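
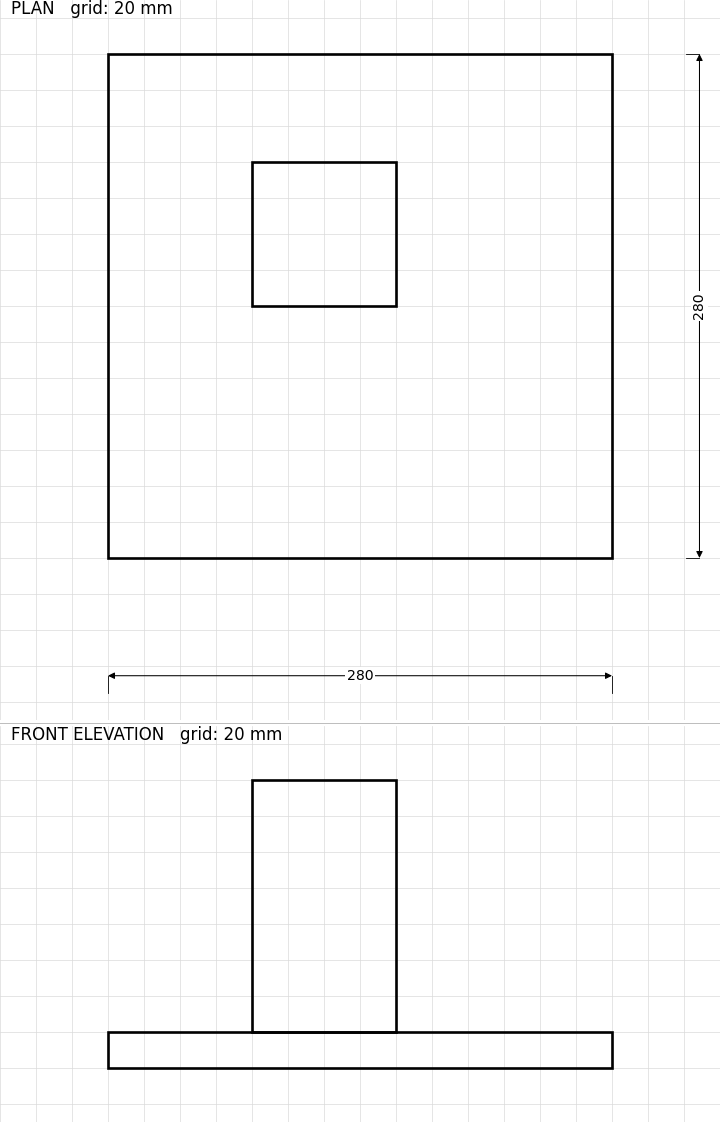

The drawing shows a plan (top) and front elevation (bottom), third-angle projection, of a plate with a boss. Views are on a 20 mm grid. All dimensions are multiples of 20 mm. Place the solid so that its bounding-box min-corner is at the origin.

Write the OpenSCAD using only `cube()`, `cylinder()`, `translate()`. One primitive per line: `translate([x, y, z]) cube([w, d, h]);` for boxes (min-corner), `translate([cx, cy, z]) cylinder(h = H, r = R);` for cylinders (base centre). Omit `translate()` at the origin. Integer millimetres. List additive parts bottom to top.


cube([280, 280, 20]);
translate([80, 140, 20]) cube([80, 80, 140]);


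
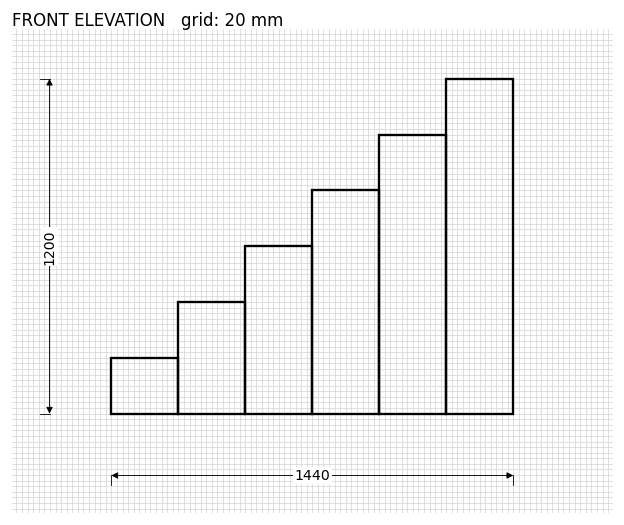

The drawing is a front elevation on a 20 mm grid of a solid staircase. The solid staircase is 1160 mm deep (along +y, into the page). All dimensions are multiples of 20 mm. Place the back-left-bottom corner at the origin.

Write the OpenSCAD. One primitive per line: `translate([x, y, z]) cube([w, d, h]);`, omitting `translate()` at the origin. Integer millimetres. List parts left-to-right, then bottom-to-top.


cube([240, 1160, 200]);
translate([240, 0, 0]) cube([240, 1160, 400]);
translate([480, 0, 0]) cube([240, 1160, 600]);
translate([720, 0, 0]) cube([240, 1160, 800]);
translate([960, 0, 0]) cube([240, 1160, 1000]);
translate([1200, 0, 0]) cube([240, 1160, 1200]);


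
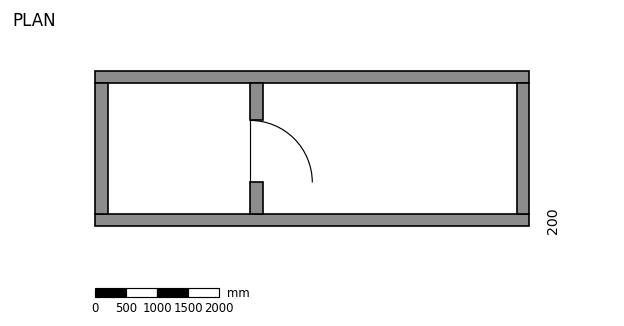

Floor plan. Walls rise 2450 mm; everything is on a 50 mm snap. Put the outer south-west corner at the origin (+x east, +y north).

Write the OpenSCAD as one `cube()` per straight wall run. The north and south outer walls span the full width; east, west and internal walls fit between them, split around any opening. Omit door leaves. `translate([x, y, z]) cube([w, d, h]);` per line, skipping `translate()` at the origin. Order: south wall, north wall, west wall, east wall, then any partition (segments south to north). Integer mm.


cube([7000, 200, 2450]);
translate([0, 2300, 0]) cube([7000, 200, 2450]);
translate([0, 200, 0]) cube([200, 2100, 2450]);
translate([6800, 200, 0]) cube([200, 2100, 2450]);
translate([2500, 200, 0]) cube([200, 500, 2450]);
translate([2500, 1700, 0]) cube([200, 600, 2450]);


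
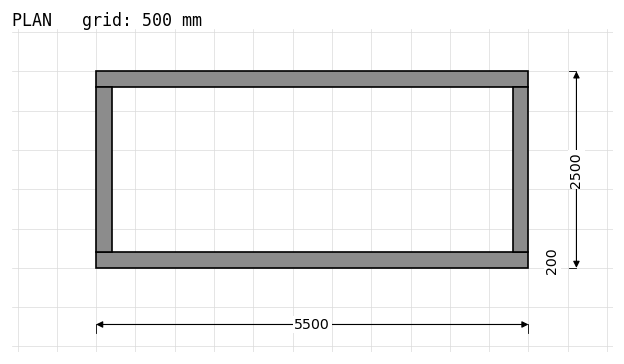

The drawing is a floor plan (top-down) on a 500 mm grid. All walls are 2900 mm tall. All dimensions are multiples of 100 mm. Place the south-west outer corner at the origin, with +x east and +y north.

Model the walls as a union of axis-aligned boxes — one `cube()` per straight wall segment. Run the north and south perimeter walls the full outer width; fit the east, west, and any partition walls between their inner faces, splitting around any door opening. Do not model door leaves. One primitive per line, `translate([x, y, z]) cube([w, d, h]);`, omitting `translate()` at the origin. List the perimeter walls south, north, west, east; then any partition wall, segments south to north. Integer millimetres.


cube([5500, 200, 2900]);
translate([0, 2300, 0]) cube([5500, 200, 2900]);
translate([0, 200, 0]) cube([200, 2100, 2900]);
translate([5300, 200, 0]) cube([200, 2100, 2900]);


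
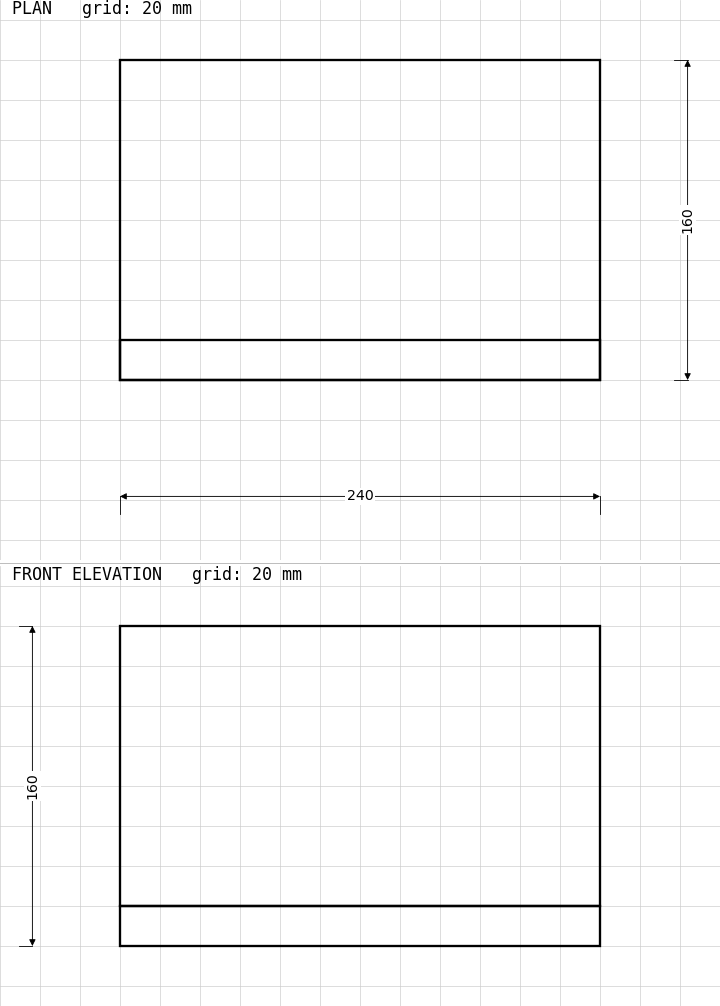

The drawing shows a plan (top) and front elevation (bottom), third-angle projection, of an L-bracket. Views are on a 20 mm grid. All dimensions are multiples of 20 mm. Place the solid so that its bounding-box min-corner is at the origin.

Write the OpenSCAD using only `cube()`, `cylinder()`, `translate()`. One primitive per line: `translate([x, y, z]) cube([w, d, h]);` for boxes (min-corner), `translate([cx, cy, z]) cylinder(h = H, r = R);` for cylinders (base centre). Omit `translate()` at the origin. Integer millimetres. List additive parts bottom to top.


cube([240, 160, 20]);
translate([0, 0, 20]) cube([240, 20, 140]);


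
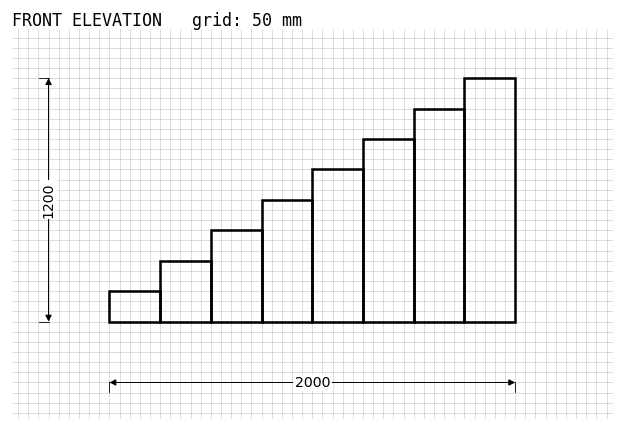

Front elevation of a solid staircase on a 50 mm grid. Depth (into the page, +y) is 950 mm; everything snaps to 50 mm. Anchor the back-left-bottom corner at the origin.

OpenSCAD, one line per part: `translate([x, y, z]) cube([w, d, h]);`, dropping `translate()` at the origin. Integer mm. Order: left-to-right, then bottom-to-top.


cube([250, 950, 150]);
translate([250, 0, 0]) cube([250, 950, 300]);
translate([500, 0, 0]) cube([250, 950, 450]);
translate([750, 0, 0]) cube([250, 950, 600]);
translate([1000, 0, 0]) cube([250, 950, 750]);
translate([1250, 0, 0]) cube([250, 950, 900]);
translate([1500, 0, 0]) cube([250, 950, 1050]);
translate([1750, 0, 0]) cube([250, 950, 1200]);


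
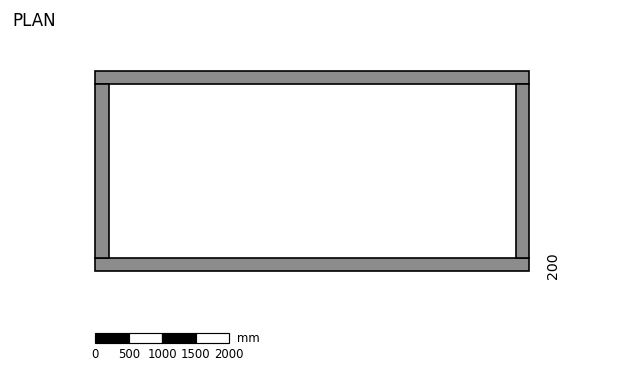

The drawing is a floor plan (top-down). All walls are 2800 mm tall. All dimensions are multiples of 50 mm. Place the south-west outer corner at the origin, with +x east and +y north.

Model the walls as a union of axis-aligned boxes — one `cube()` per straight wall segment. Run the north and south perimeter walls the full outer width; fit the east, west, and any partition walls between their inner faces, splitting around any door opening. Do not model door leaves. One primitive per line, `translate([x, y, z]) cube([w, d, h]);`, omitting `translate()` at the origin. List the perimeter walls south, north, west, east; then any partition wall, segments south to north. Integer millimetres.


cube([6500, 200, 2800]);
translate([0, 2800, 0]) cube([6500, 200, 2800]);
translate([0, 200, 0]) cube([200, 2600, 2800]);
translate([6300, 200, 0]) cube([200, 2600, 2800]);


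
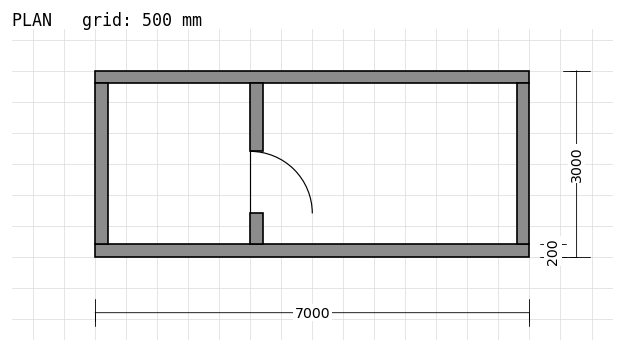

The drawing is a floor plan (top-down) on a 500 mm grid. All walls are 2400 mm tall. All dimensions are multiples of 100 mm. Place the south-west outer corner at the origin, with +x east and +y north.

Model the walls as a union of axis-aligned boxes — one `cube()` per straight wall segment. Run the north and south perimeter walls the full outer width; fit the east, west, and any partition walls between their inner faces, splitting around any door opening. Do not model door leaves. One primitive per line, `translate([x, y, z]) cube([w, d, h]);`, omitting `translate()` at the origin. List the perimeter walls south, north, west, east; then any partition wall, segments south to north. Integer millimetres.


cube([7000, 200, 2400]);
translate([0, 2800, 0]) cube([7000, 200, 2400]);
translate([0, 200, 0]) cube([200, 2600, 2400]);
translate([6800, 200, 0]) cube([200, 2600, 2400]);
translate([2500, 200, 0]) cube([200, 500, 2400]);
translate([2500, 1700, 0]) cube([200, 1100, 2400]);


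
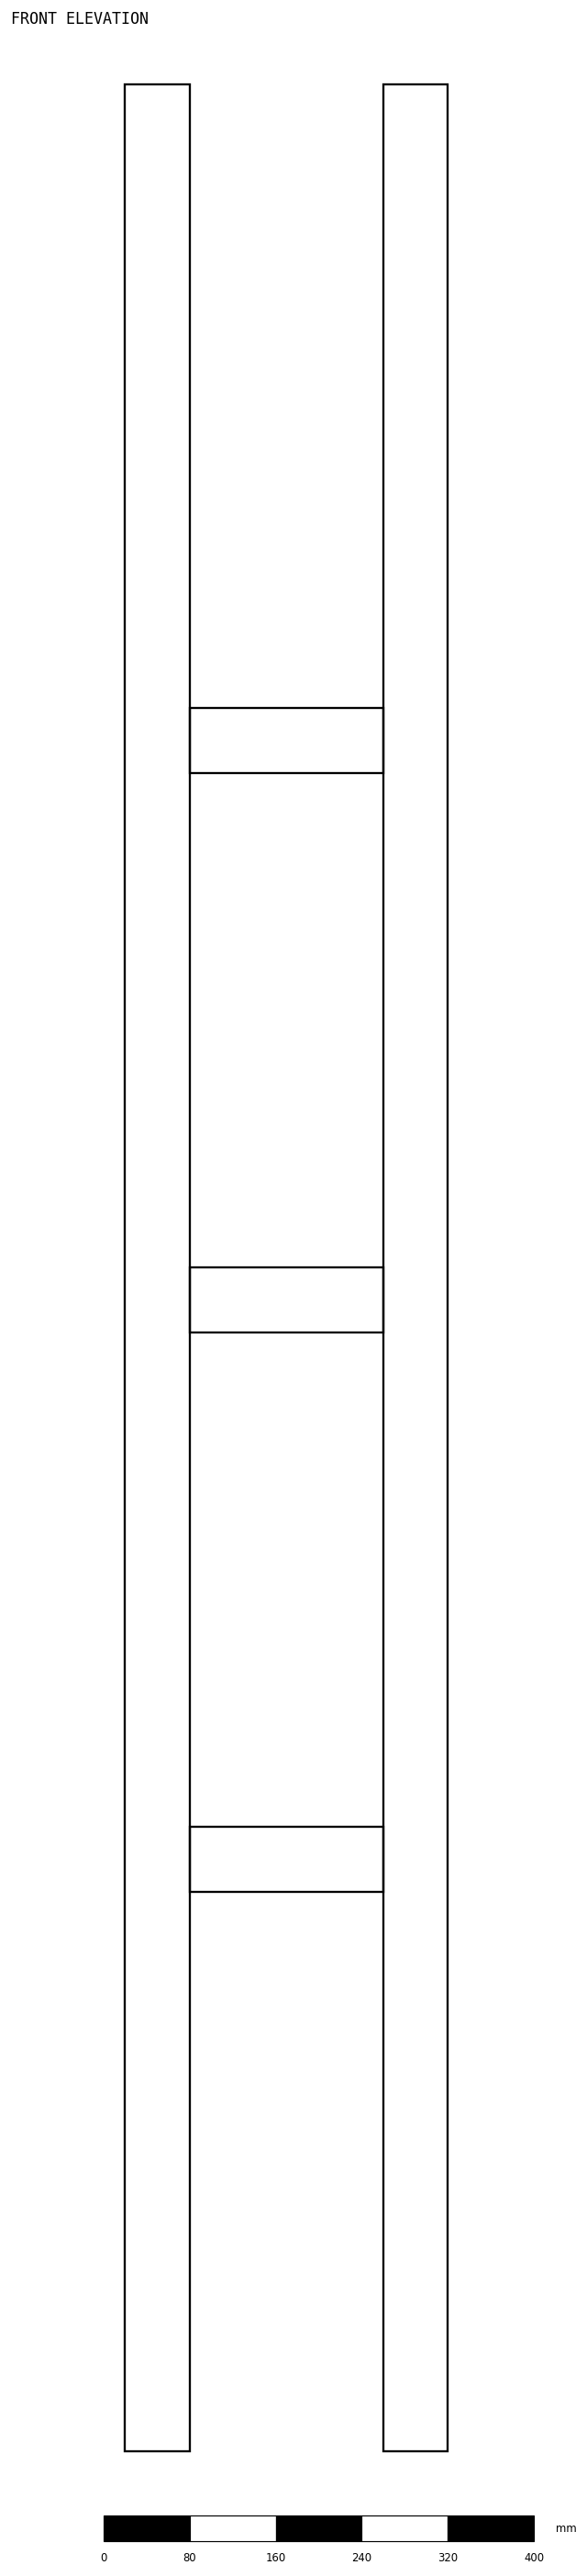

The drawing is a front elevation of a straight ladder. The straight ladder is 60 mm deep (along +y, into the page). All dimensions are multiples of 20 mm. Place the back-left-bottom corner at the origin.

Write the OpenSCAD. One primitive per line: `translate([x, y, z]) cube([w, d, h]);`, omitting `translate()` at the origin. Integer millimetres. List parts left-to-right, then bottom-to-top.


cube([60, 60, 2200]);
translate([60, 0, 520]) cube([180, 60, 60]);
translate([60, 0, 1040]) cube([180, 60, 60]);
translate([60, 0, 1560]) cube([180, 60, 60]);
translate([240, 0, 0]) cube([60, 60, 2200]);


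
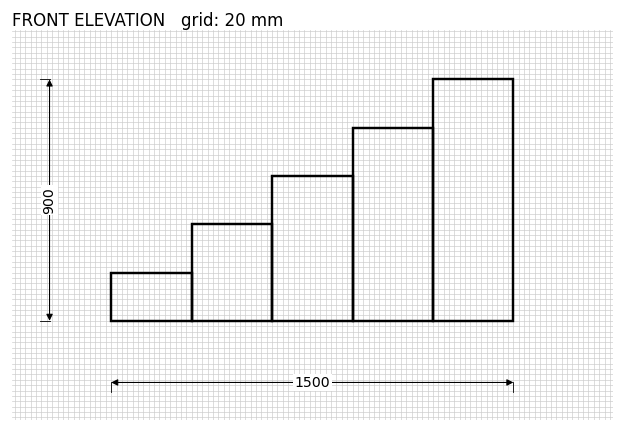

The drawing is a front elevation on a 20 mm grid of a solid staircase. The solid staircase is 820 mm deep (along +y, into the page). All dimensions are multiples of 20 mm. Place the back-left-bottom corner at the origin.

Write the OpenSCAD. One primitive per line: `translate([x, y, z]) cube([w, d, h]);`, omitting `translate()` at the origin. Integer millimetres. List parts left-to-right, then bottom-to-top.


cube([300, 820, 180]);
translate([300, 0, 0]) cube([300, 820, 360]);
translate([600, 0, 0]) cube([300, 820, 540]);
translate([900, 0, 0]) cube([300, 820, 720]);
translate([1200, 0, 0]) cube([300, 820, 900]);


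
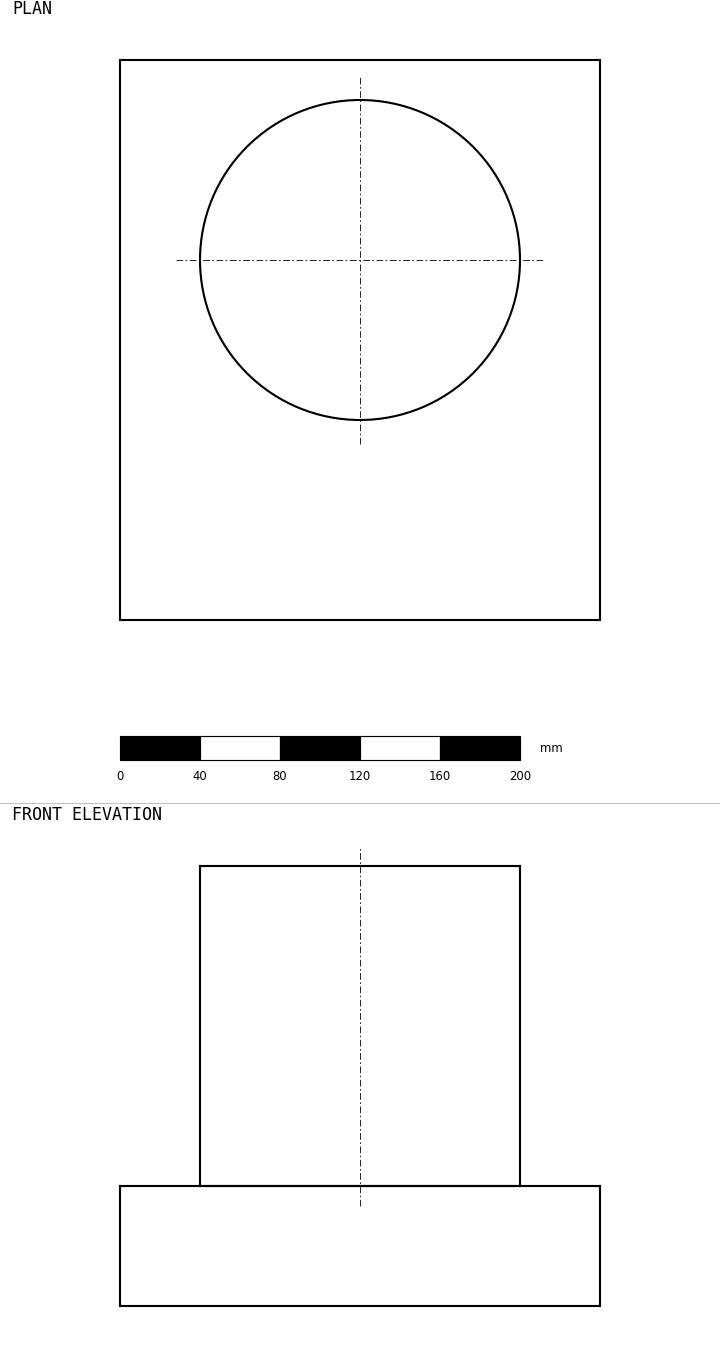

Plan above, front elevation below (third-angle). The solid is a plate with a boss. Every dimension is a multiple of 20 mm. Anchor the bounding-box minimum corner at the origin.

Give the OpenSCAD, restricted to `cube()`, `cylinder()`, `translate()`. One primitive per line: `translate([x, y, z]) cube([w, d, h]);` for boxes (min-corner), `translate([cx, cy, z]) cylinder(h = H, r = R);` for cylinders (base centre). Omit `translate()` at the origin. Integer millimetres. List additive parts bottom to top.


cube([240, 280, 60]);
translate([120, 180, 60]) cylinder(h = 160, r = 80);


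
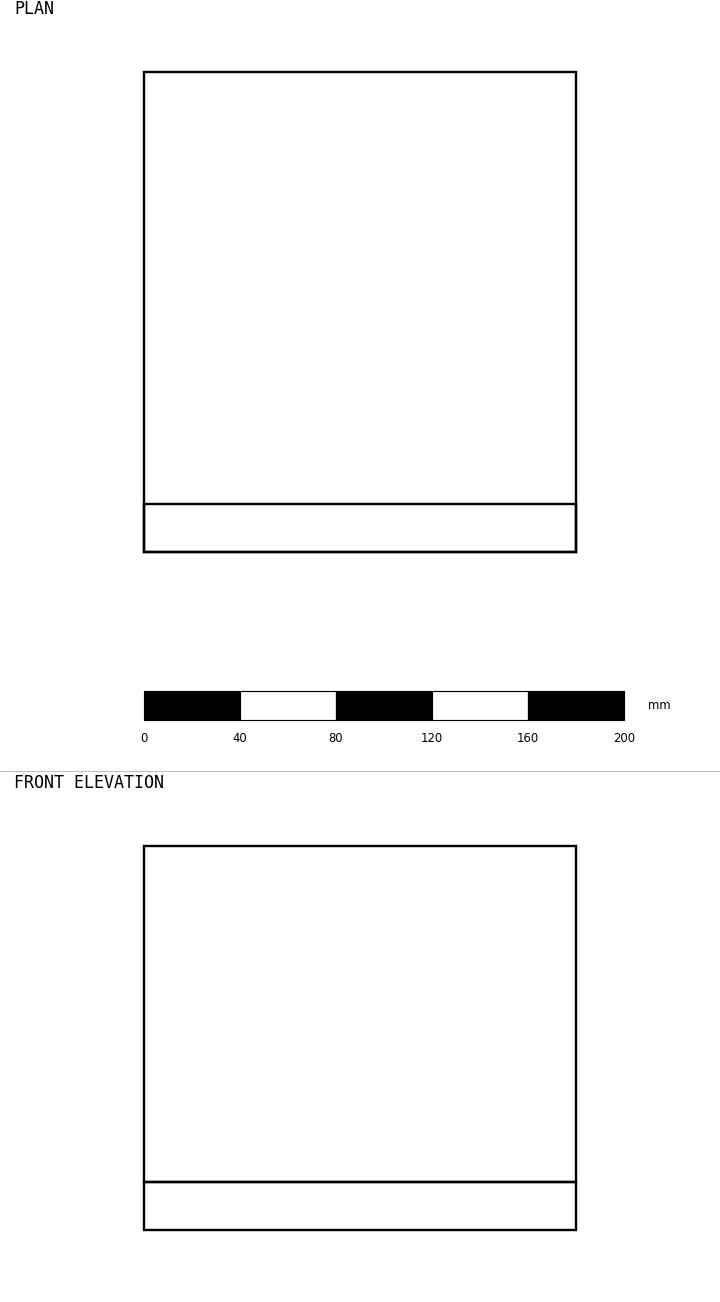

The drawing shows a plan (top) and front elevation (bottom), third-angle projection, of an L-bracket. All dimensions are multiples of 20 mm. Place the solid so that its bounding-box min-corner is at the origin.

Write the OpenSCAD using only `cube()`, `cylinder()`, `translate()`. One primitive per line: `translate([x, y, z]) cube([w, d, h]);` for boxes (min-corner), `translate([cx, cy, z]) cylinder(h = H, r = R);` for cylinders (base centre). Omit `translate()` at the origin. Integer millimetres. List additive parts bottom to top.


cube([180, 200, 20]);
translate([0, 0, 20]) cube([180, 20, 140]);


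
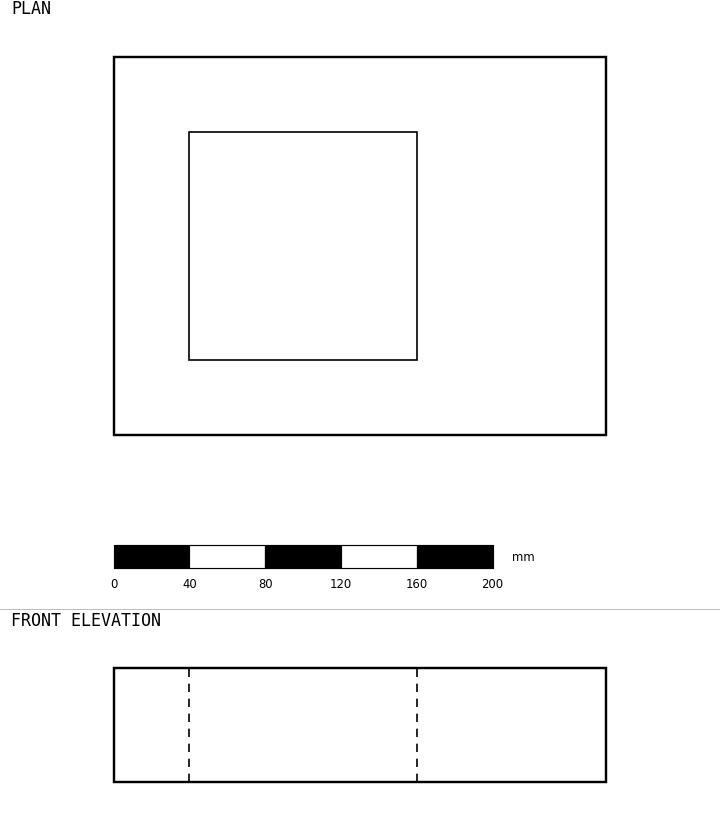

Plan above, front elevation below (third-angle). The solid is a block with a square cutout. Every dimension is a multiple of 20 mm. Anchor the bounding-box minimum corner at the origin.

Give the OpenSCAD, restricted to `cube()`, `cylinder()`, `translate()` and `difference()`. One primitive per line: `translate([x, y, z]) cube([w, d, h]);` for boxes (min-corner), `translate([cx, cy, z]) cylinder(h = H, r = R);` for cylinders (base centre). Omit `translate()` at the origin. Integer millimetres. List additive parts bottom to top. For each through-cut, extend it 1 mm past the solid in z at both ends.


difference() {
  cube([260, 200, 60]);
  translate([40, 40, -1]) cube([120, 120, 62]);
}


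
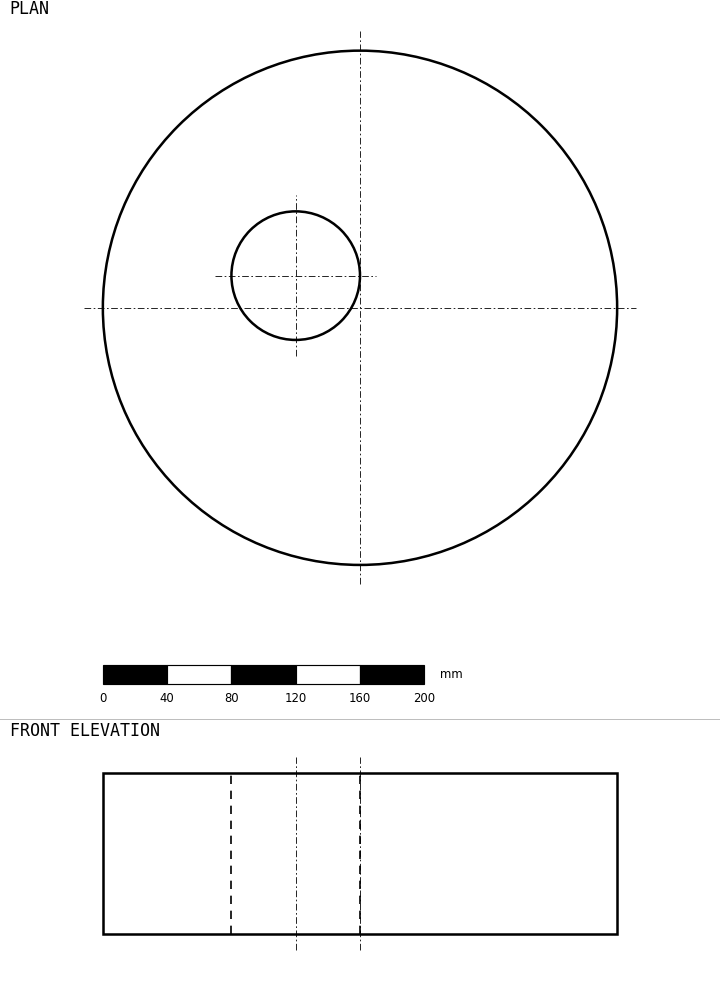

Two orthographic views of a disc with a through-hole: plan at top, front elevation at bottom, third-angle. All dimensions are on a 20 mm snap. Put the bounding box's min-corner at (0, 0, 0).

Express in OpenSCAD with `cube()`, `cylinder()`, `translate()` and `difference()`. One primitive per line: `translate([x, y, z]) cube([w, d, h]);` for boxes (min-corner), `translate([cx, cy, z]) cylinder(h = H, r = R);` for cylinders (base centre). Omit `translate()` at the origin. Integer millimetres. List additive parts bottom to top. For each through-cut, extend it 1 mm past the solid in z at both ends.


difference() {
  translate([160, 160, 0]) cylinder(h = 100, r = 160);
  translate([120, 180, -1]) cylinder(h = 102, r = 40);
}


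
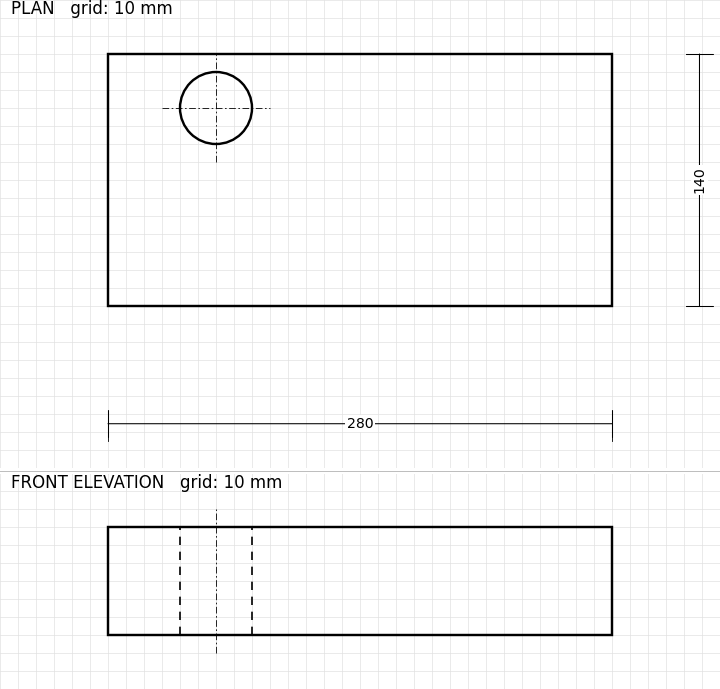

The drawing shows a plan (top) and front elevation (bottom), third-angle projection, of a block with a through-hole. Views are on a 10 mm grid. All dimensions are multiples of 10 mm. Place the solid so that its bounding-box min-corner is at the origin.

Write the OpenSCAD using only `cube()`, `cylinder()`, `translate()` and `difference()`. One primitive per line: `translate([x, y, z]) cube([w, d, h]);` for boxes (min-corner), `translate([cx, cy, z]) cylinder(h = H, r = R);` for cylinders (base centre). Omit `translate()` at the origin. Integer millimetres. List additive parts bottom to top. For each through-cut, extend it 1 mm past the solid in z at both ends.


difference() {
  cube([280, 140, 60]);
  translate([60, 110, -1]) cylinder(h = 62, r = 20);
}


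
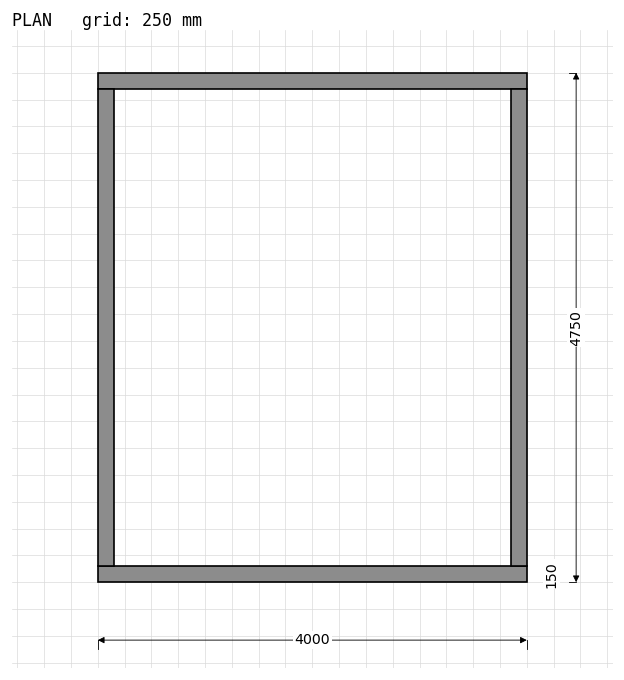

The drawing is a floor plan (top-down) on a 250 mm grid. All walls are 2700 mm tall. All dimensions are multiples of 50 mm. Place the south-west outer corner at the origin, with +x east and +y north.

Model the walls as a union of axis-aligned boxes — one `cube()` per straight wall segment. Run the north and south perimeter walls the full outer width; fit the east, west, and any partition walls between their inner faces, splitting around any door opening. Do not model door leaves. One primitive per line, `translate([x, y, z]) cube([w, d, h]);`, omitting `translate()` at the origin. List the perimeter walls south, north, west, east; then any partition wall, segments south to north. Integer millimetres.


cube([4000, 150, 2700]);
translate([0, 4600, 0]) cube([4000, 150, 2700]);
translate([0, 150, 0]) cube([150, 4450, 2700]);
translate([3850, 150, 0]) cube([150, 4450, 2700]);


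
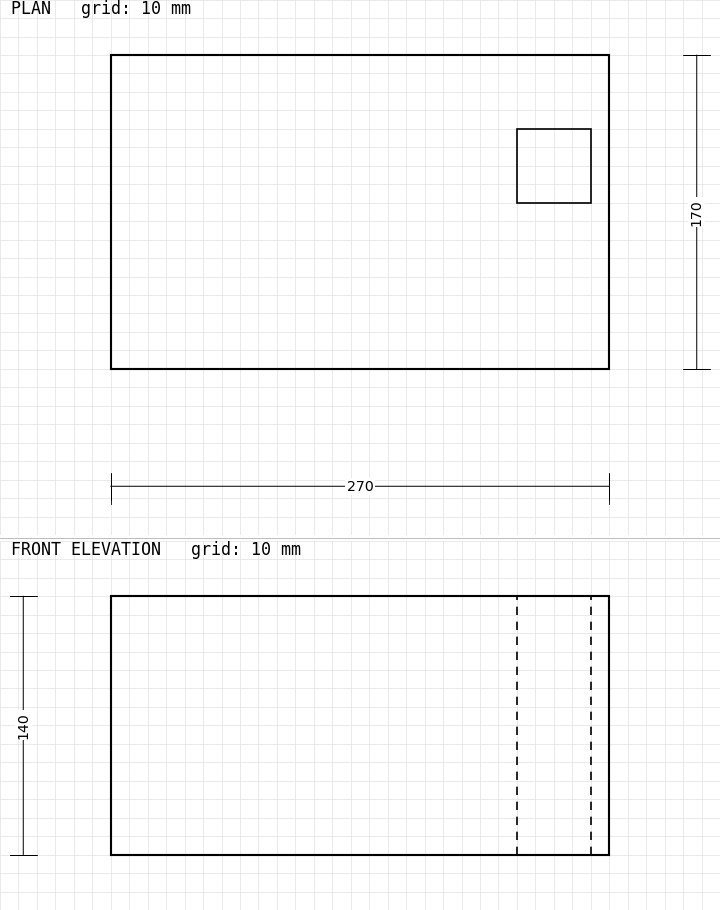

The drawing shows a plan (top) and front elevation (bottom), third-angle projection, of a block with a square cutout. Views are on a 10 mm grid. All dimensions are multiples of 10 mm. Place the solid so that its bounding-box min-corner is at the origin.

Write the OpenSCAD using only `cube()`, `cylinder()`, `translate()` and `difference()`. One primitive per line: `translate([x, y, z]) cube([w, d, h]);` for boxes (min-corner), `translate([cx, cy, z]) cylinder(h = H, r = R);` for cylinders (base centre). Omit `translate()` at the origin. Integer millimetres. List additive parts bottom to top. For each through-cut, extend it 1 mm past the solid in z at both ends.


difference() {
  cube([270, 170, 140]);
  translate([220, 90, -1]) cube([40, 40, 142]);
}


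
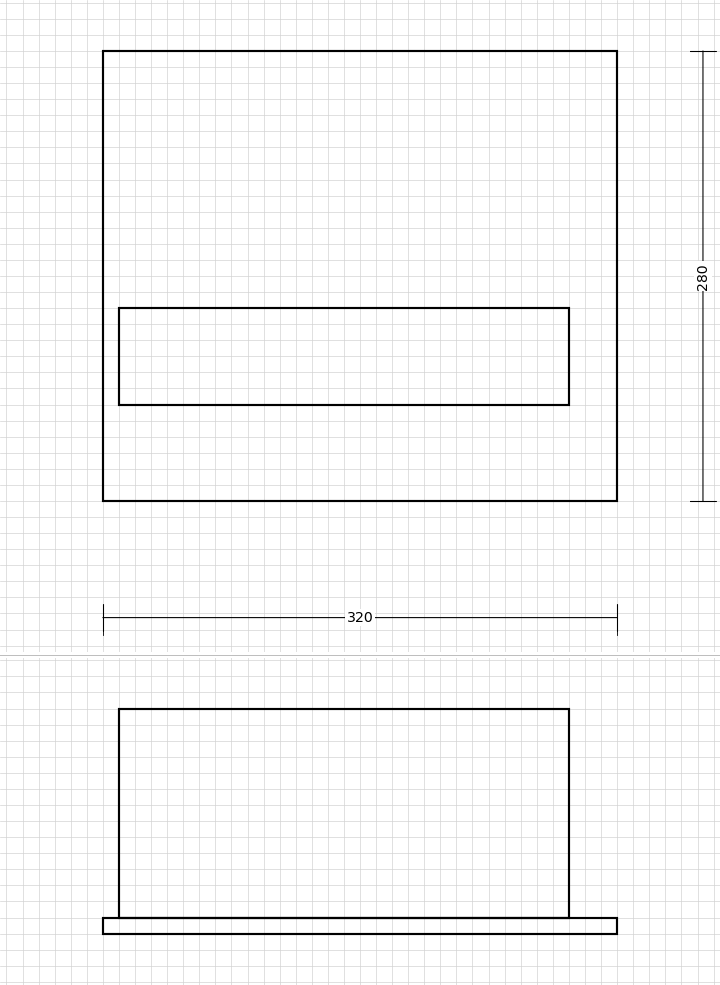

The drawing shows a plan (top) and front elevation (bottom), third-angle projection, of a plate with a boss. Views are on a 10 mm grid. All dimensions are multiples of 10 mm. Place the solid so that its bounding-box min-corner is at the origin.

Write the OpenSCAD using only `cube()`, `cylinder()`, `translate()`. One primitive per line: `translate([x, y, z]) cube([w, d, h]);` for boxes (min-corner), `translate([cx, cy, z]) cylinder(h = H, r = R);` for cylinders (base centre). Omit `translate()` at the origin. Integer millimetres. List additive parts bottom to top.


cube([320, 280, 10]);
translate([10, 60, 10]) cube([280, 60, 130]);


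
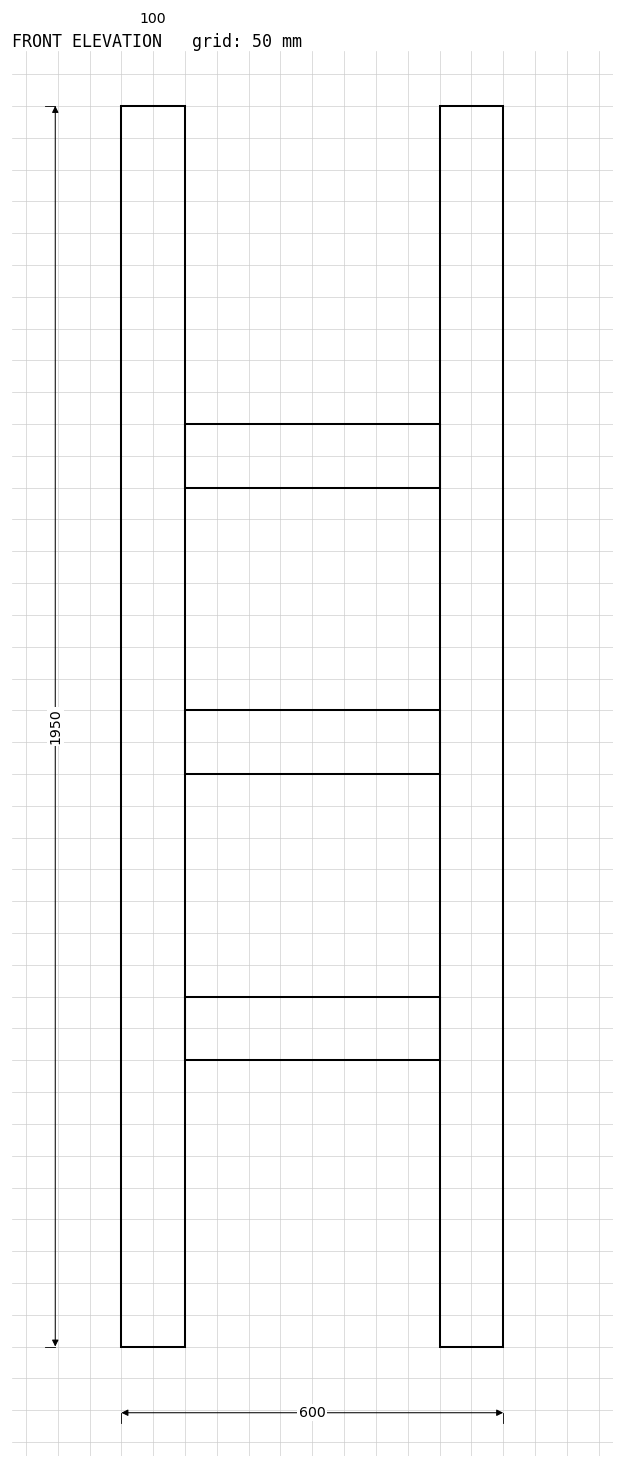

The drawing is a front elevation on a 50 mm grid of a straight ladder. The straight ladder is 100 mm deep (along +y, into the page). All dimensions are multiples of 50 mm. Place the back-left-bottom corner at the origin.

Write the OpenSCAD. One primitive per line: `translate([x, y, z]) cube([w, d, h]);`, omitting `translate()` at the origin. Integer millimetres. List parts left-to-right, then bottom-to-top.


cube([100, 100, 1950]);
translate([100, 0, 450]) cube([400, 100, 100]);
translate([100, 0, 900]) cube([400, 100, 100]);
translate([100, 0, 1350]) cube([400, 100, 100]);
translate([500, 0, 0]) cube([100, 100, 1950]);


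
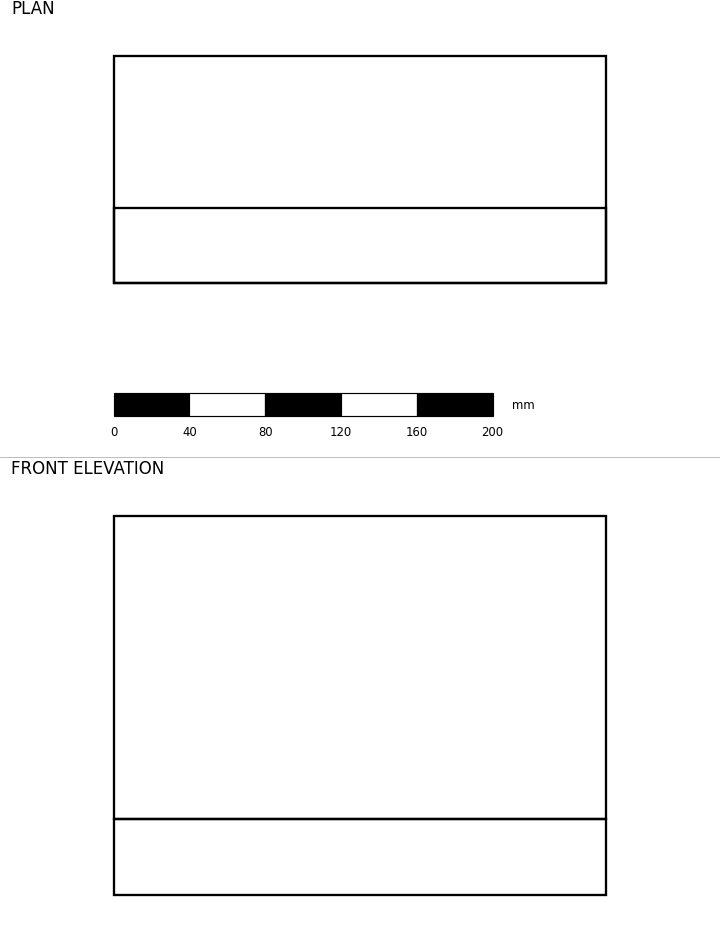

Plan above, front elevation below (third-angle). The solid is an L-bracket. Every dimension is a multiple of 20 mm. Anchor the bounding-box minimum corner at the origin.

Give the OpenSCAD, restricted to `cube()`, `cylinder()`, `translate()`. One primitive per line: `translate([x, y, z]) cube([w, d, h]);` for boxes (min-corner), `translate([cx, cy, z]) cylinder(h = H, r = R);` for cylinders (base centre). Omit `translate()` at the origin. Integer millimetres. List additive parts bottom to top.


cube([260, 120, 40]);
translate([0, 0, 40]) cube([260, 40, 160]);


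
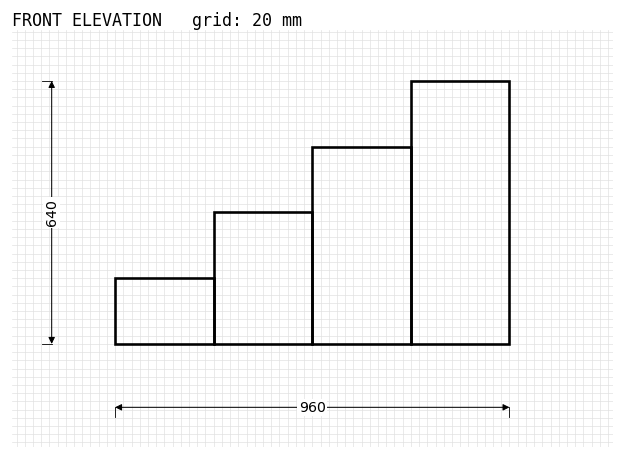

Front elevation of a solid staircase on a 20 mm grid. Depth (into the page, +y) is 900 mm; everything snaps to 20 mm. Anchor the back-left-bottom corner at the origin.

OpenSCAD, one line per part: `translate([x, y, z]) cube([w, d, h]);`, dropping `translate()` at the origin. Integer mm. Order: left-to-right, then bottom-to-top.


cube([240, 900, 160]);
translate([240, 0, 0]) cube([240, 900, 320]);
translate([480, 0, 0]) cube([240, 900, 480]);
translate([720, 0, 0]) cube([240, 900, 640]);


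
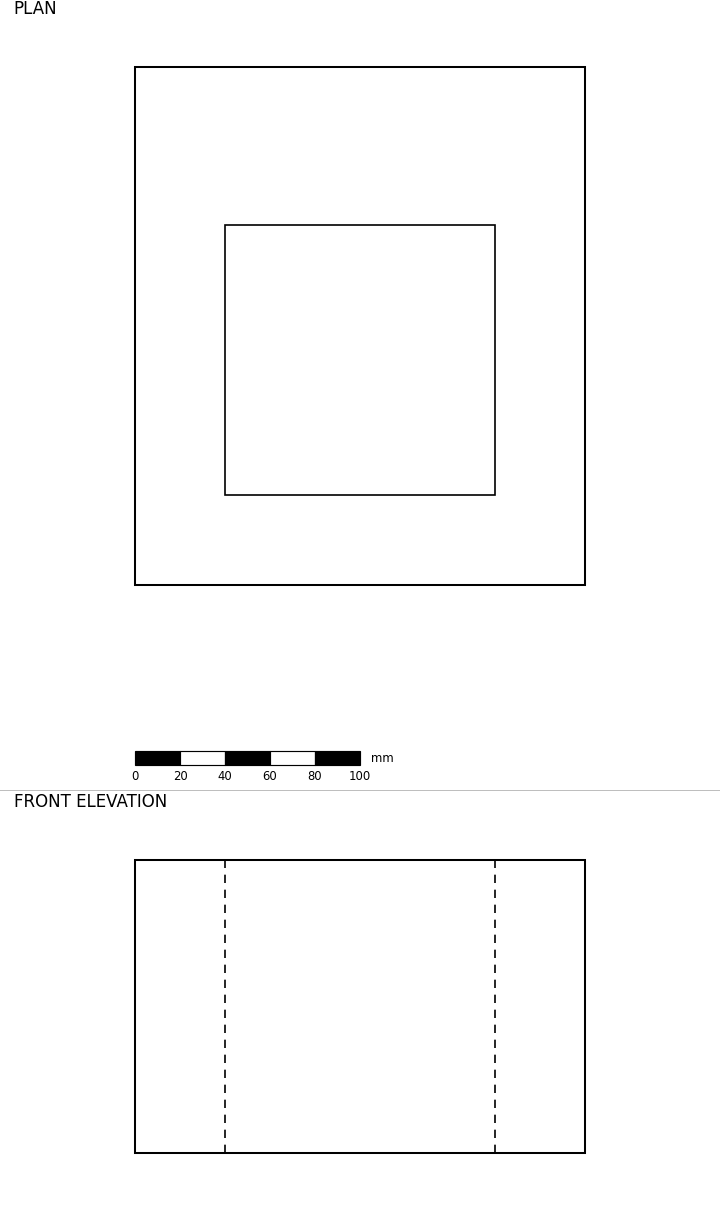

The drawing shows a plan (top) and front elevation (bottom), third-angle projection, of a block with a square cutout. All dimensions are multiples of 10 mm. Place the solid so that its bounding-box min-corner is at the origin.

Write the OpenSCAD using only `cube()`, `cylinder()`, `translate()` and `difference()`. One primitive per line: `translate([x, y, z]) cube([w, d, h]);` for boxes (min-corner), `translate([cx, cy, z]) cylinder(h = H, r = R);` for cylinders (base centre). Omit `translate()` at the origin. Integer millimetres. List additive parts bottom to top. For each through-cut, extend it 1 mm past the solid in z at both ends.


difference() {
  cube([200, 230, 130]);
  translate([40, 40, -1]) cube([120, 120, 132]);
}


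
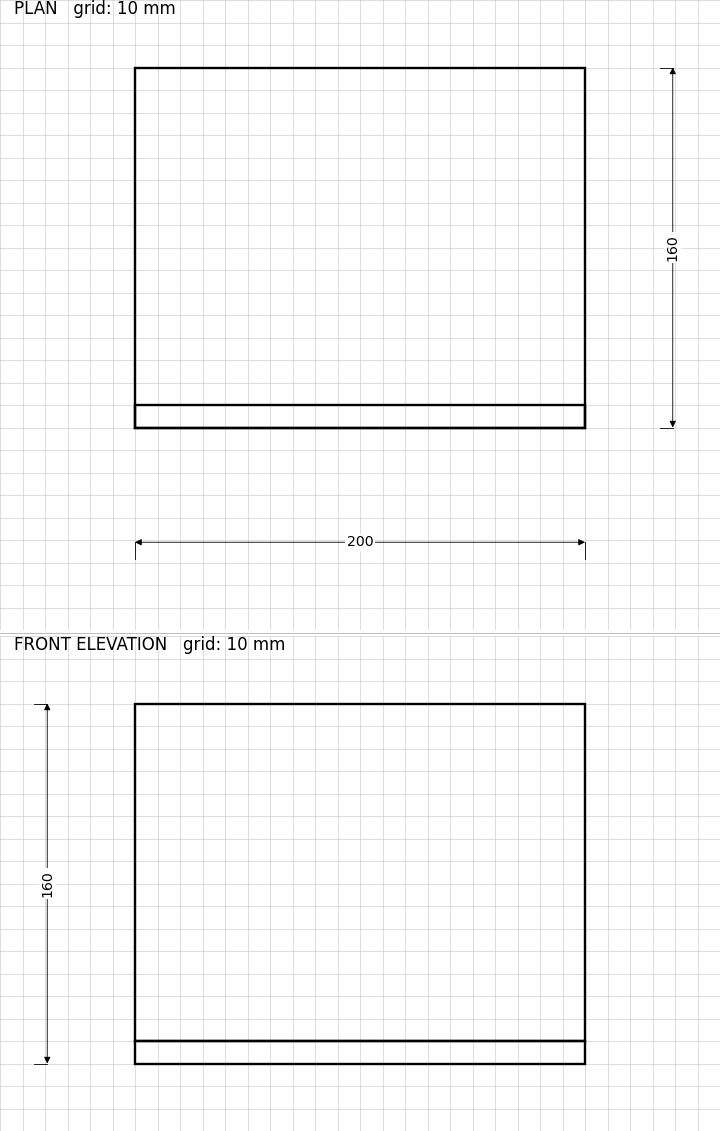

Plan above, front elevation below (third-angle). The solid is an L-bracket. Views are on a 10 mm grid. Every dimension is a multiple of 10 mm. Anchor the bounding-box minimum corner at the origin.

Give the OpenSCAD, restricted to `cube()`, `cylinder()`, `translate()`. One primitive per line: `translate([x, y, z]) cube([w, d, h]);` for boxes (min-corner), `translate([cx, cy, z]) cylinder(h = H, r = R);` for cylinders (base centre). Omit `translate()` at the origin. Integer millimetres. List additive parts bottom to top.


cube([200, 160, 10]);
translate([0, 0, 10]) cube([200, 10, 150]);


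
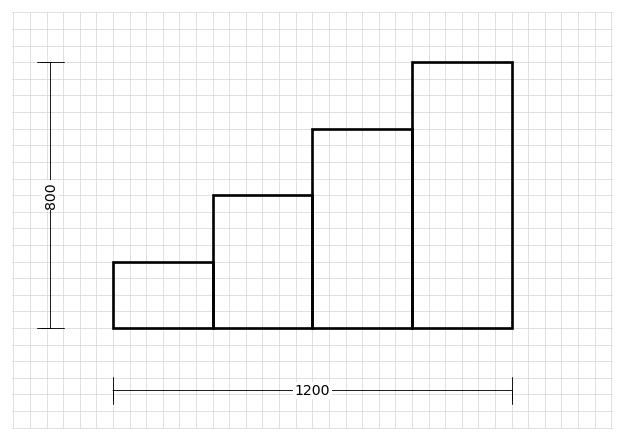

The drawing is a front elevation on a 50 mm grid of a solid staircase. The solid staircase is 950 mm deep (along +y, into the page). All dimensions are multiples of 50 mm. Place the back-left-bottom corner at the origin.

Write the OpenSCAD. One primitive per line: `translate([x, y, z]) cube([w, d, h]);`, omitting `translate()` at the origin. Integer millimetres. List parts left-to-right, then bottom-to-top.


cube([300, 950, 200]);
translate([300, 0, 0]) cube([300, 950, 400]);
translate([600, 0, 0]) cube([300, 950, 600]);
translate([900, 0, 0]) cube([300, 950, 800]);


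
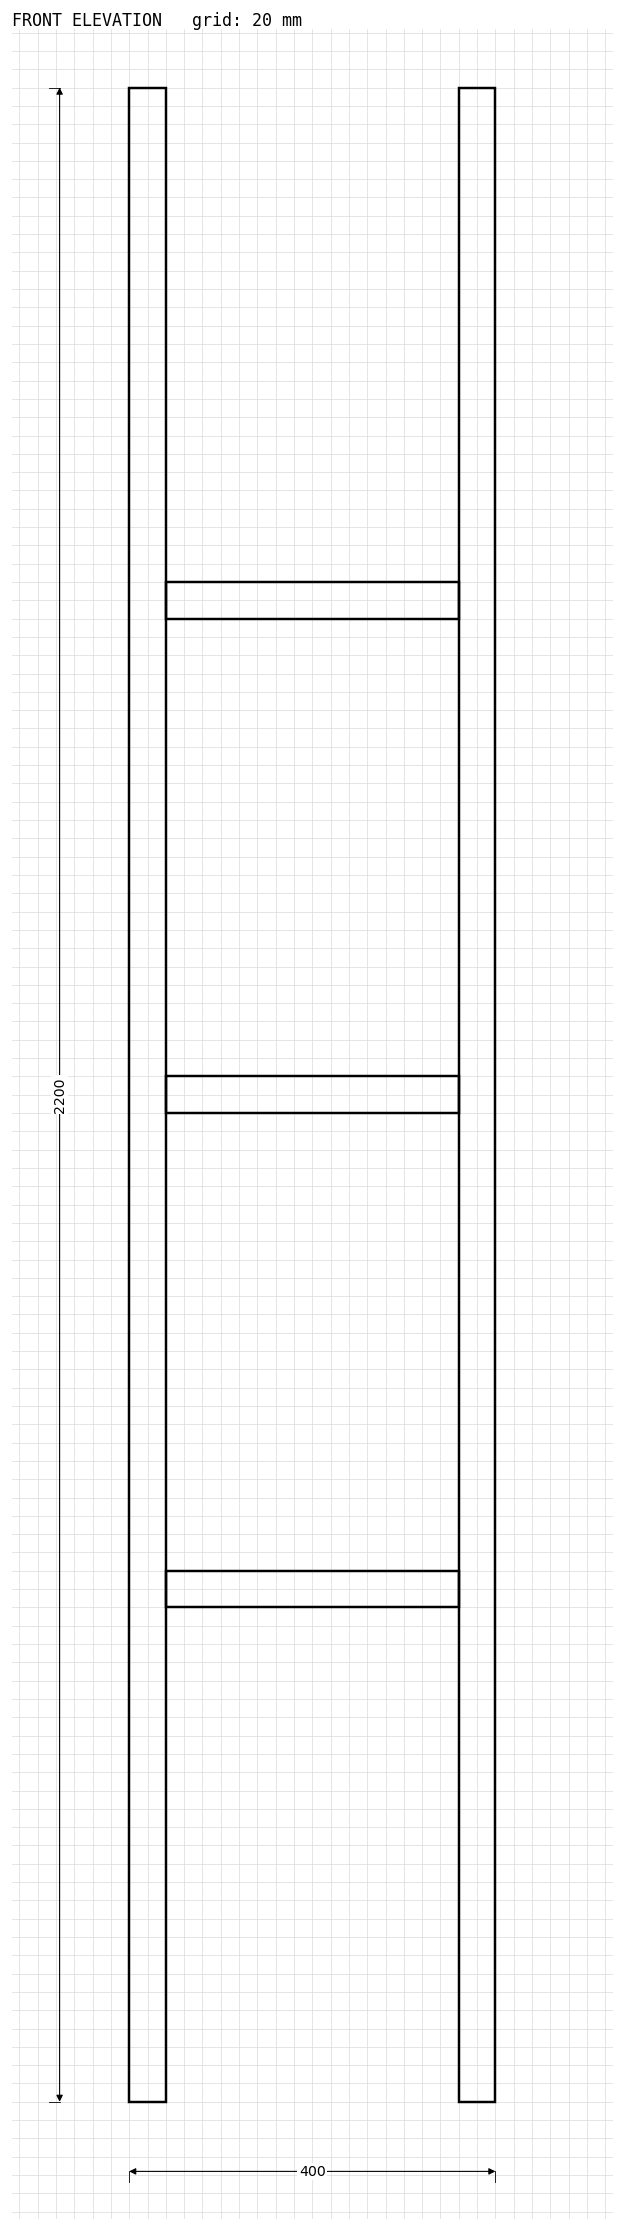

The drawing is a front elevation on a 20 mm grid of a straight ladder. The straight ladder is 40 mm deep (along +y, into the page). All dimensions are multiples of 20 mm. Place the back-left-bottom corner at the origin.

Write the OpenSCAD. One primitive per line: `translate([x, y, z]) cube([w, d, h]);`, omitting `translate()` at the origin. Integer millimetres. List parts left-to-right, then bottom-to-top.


cube([40, 40, 2200]);
translate([40, 0, 540]) cube([320, 40, 40]);
translate([40, 0, 1080]) cube([320, 40, 40]);
translate([40, 0, 1620]) cube([320, 40, 40]);
translate([360, 0, 0]) cube([40, 40, 2200]);


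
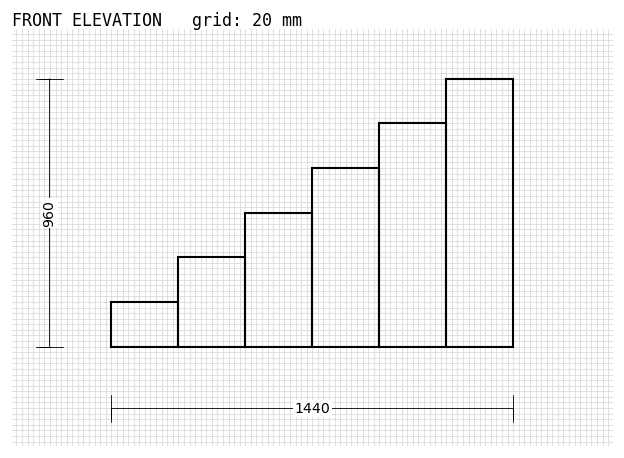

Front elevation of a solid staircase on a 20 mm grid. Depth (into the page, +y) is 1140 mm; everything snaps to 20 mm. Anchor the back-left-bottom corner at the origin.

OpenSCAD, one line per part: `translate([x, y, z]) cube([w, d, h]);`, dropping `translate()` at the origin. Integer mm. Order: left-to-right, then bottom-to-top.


cube([240, 1140, 160]);
translate([240, 0, 0]) cube([240, 1140, 320]);
translate([480, 0, 0]) cube([240, 1140, 480]);
translate([720, 0, 0]) cube([240, 1140, 640]);
translate([960, 0, 0]) cube([240, 1140, 800]);
translate([1200, 0, 0]) cube([240, 1140, 960]);


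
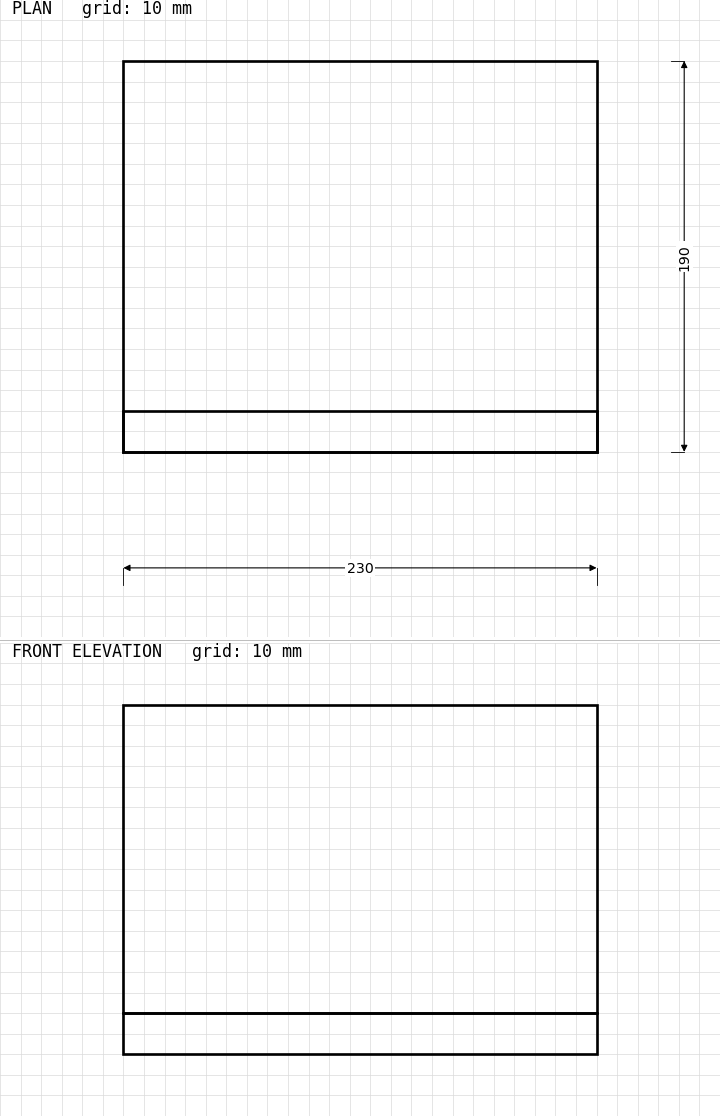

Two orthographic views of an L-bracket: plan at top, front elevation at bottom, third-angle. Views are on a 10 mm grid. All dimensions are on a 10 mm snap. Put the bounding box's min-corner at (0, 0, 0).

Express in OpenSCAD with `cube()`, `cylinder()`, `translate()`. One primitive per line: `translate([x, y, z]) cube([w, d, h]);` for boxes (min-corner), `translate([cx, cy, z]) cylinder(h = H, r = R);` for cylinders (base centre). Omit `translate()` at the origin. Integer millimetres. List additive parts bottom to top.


cube([230, 190, 20]);
translate([0, 0, 20]) cube([230, 20, 150]);


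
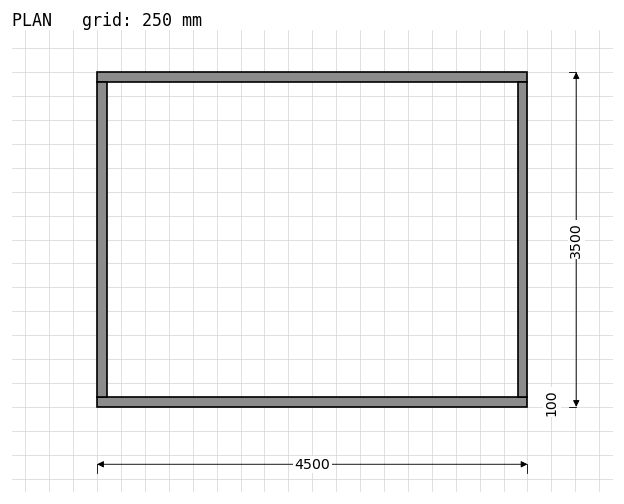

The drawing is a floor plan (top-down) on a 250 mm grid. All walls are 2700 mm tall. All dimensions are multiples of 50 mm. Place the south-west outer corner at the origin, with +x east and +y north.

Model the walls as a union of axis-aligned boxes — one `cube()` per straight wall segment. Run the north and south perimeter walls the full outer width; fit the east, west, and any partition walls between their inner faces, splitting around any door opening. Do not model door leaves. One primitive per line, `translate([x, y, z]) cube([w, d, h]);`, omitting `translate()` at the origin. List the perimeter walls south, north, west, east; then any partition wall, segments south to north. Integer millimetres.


cube([4500, 100, 2700]);
translate([0, 3400, 0]) cube([4500, 100, 2700]);
translate([0, 100, 0]) cube([100, 3300, 2700]);
translate([4400, 100, 0]) cube([100, 3300, 2700]);


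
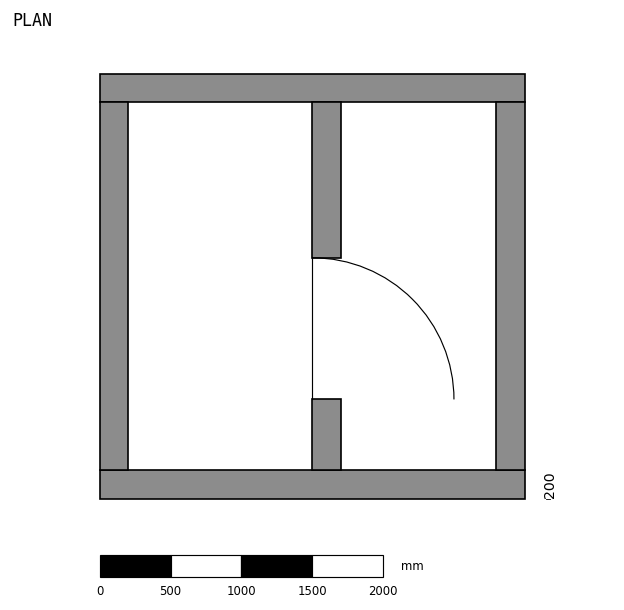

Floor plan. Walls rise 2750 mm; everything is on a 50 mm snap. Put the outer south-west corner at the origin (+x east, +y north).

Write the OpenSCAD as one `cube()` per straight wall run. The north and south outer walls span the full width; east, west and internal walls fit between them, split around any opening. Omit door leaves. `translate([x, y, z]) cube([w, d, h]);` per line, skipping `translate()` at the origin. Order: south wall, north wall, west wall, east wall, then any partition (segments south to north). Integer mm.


cube([3000, 200, 2750]);
translate([0, 2800, 0]) cube([3000, 200, 2750]);
translate([0, 200, 0]) cube([200, 2600, 2750]);
translate([2800, 200, 0]) cube([200, 2600, 2750]);
translate([1500, 200, 0]) cube([200, 500, 2750]);
translate([1500, 1700, 0]) cube([200, 1100, 2750]);


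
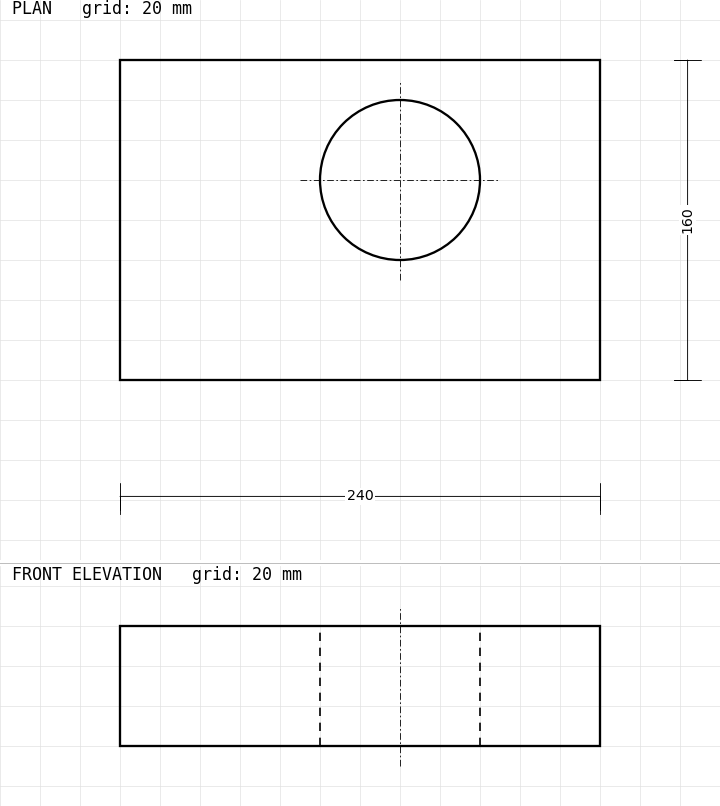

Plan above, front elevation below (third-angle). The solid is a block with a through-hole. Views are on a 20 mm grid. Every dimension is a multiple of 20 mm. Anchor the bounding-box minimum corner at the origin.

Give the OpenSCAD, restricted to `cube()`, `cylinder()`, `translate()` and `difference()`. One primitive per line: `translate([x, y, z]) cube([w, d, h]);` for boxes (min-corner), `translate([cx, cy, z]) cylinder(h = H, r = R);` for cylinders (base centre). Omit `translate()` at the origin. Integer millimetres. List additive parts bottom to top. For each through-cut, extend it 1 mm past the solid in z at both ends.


difference() {
  cube([240, 160, 60]);
  translate([140, 100, -1]) cylinder(h = 62, r = 40);
}


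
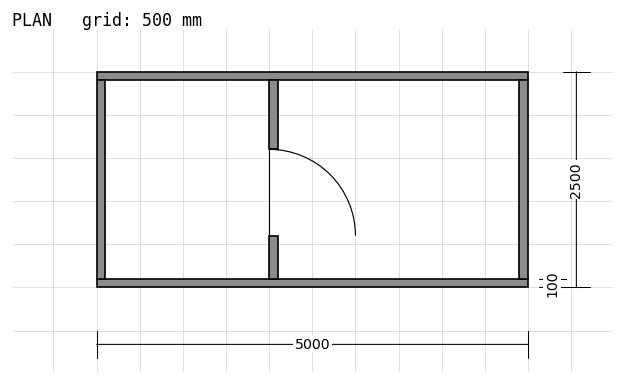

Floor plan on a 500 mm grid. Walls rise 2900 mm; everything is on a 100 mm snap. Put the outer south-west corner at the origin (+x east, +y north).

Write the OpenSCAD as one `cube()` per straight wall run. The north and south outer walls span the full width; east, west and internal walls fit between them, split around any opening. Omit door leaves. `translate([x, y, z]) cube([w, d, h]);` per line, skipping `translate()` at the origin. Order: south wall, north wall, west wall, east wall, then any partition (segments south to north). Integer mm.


cube([5000, 100, 2900]);
translate([0, 2400, 0]) cube([5000, 100, 2900]);
translate([0, 100, 0]) cube([100, 2300, 2900]);
translate([4900, 100, 0]) cube([100, 2300, 2900]);
translate([2000, 100, 0]) cube([100, 500, 2900]);
translate([2000, 1600, 0]) cube([100, 800, 2900]);


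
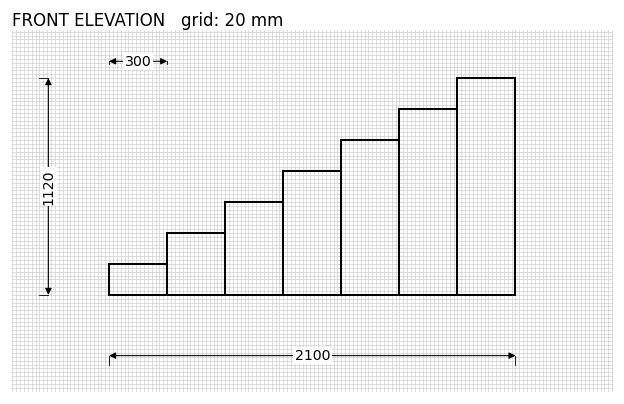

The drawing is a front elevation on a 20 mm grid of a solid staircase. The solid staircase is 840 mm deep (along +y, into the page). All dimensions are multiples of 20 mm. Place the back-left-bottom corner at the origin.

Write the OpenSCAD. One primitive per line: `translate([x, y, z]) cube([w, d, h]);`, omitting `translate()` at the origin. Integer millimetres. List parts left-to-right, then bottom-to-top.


cube([300, 840, 160]);
translate([300, 0, 0]) cube([300, 840, 320]);
translate([600, 0, 0]) cube([300, 840, 480]);
translate([900, 0, 0]) cube([300, 840, 640]);
translate([1200, 0, 0]) cube([300, 840, 800]);
translate([1500, 0, 0]) cube([300, 840, 960]);
translate([1800, 0, 0]) cube([300, 840, 1120]);


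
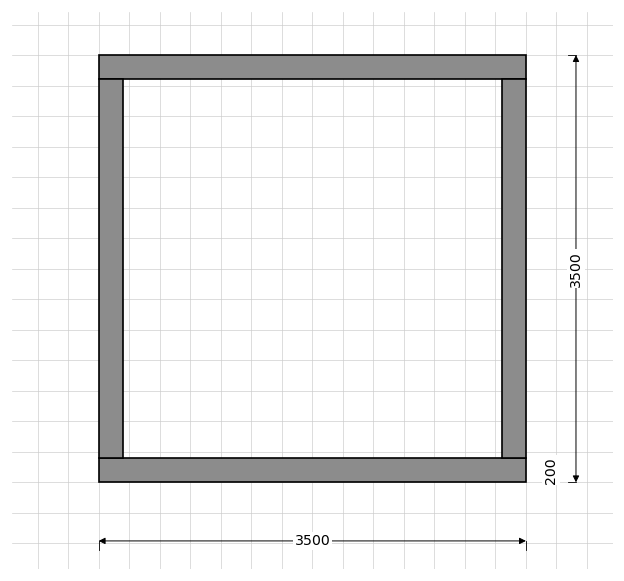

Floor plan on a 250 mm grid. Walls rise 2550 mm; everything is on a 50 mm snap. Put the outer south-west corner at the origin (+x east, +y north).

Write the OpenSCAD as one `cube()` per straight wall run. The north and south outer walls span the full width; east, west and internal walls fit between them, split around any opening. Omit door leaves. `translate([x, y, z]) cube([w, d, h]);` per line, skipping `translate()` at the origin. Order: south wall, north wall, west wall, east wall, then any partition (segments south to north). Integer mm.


cube([3500, 200, 2550]);
translate([0, 3300, 0]) cube([3500, 200, 2550]);
translate([0, 200, 0]) cube([200, 3100, 2550]);
translate([3300, 200, 0]) cube([200, 3100, 2550]);


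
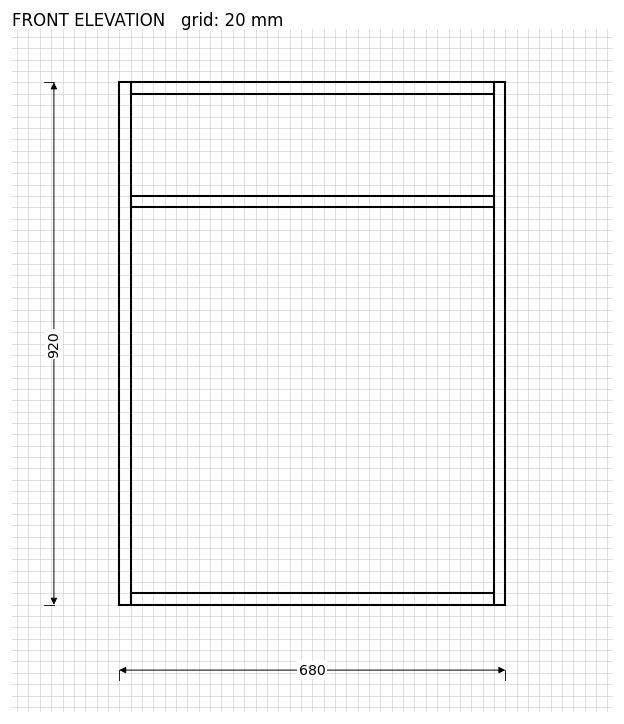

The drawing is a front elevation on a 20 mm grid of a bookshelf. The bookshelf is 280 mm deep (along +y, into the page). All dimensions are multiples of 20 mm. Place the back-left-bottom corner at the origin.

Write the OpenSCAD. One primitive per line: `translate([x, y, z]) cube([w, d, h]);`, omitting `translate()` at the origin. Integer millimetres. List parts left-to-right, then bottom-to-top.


cube([20, 280, 920]);
translate([20, 0, 0]) cube([640, 280, 20]);
translate([20, 0, 700]) cube([640, 280, 20]);
translate([20, 0, 900]) cube([640, 280, 20]);
translate([660, 0, 0]) cube([20, 280, 920]);


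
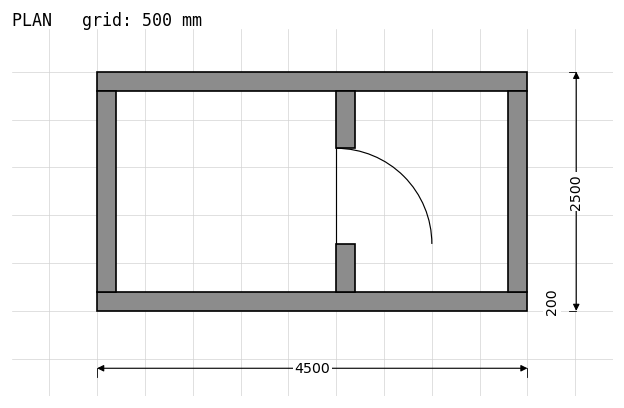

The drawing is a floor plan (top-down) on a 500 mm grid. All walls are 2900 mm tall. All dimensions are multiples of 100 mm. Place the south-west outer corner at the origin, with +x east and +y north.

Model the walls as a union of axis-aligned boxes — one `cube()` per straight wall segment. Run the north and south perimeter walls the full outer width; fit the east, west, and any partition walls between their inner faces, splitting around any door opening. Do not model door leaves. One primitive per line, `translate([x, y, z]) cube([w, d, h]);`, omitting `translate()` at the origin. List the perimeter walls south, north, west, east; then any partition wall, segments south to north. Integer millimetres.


cube([4500, 200, 2900]);
translate([0, 2300, 0]) cube([4500, 200, 2900]);
translate([0, 200, 0]) cube([200, 2100, 2900]);
translate([4300, 200, 0]) cube([200, 2100, 2900]);
translate([2500, 200, 0]) cube([200, 500, 2900]);
translate([2500, 1700, 0]) cube([200, 600, 2900]);


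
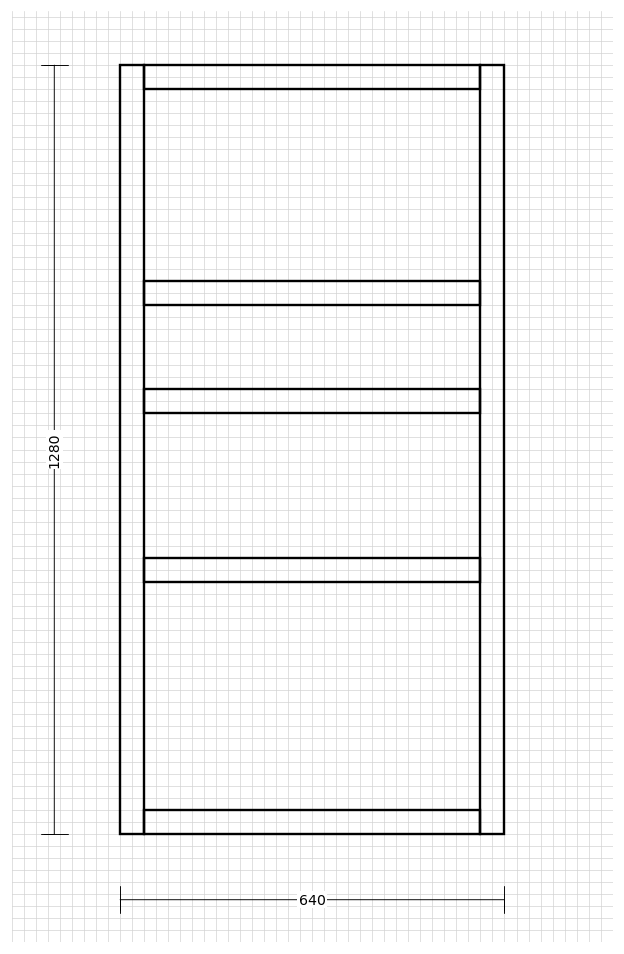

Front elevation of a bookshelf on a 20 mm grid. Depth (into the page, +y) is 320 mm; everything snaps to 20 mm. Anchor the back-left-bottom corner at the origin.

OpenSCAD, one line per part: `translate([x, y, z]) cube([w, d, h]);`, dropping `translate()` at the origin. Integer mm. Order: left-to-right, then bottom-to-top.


cube([40, 320, 1280]);
translate([40, 0, 0]) cube([560, 320, 40]);
translate([40, 0, 420]) cube([560, 320, 40]);
translate([40, 0, 700]) cube([560, 320, 40]);
translate([40, 0, 880]) cube([560, 320, 40]);
translate([40, 0, 1240]) cube([560, 320, 40]);
translate([600, 0, 0]) cube([40, 320, 1280]);


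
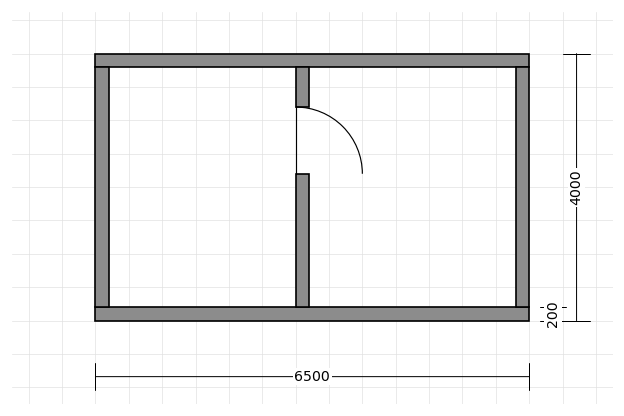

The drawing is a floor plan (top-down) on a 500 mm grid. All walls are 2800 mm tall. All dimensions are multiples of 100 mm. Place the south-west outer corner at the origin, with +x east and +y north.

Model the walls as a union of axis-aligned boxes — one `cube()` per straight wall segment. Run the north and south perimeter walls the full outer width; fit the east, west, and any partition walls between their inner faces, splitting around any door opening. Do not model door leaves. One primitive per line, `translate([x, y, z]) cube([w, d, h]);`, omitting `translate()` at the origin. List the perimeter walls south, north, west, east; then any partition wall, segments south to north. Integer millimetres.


cube([6500, 200, 2800]);
translate([0, 3800, 0]) cube([6500, 200, 2800]);
translate([0, 200, 0]) cube([200, 3600, 2800]);
translate([6300, 200, 0]) cube([200, 3600, 2800]);
translate([3000, 200, 0]) cube([200, 2000, 2800]);
translate([3000, 3200, 0]) cube([200, 600, 2800]);


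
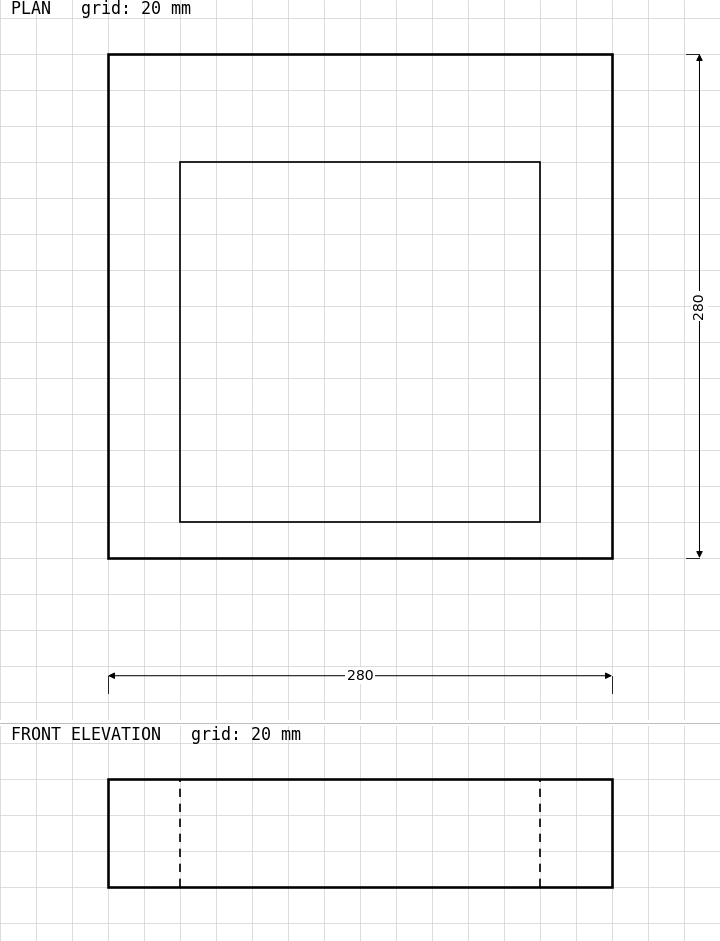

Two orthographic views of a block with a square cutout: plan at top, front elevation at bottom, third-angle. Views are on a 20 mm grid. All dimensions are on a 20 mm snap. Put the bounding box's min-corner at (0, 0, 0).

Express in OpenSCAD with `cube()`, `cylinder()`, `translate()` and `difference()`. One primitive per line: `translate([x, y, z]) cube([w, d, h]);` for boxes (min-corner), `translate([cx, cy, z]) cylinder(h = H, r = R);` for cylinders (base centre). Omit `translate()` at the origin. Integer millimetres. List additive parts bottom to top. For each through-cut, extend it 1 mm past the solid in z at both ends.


difference() {
  cube([280, 280, 60]);
  translate([40, 20, -1]) cube([200, 200, 62]);
}


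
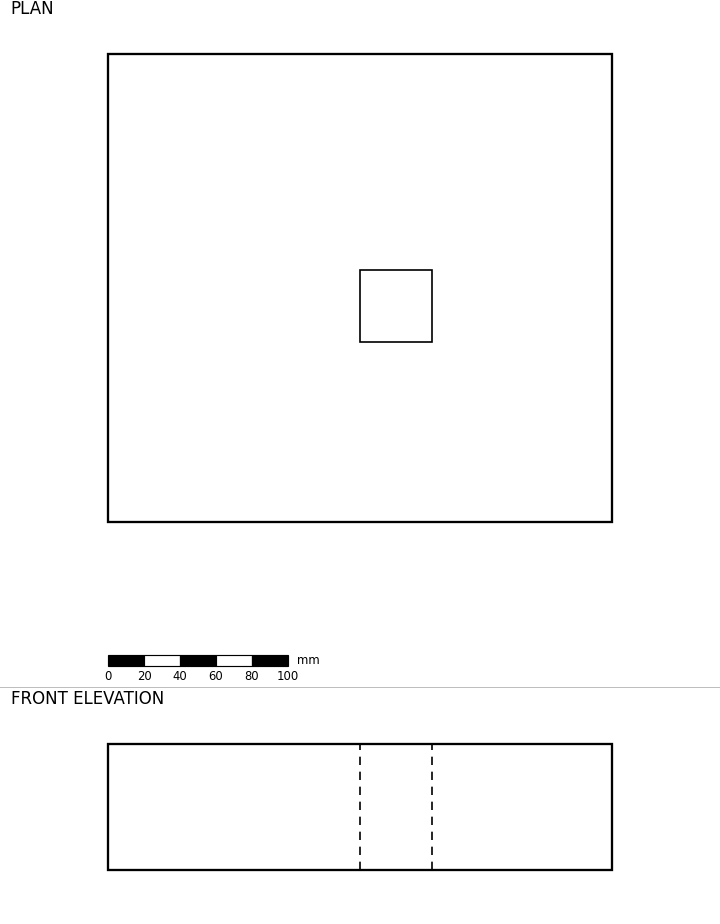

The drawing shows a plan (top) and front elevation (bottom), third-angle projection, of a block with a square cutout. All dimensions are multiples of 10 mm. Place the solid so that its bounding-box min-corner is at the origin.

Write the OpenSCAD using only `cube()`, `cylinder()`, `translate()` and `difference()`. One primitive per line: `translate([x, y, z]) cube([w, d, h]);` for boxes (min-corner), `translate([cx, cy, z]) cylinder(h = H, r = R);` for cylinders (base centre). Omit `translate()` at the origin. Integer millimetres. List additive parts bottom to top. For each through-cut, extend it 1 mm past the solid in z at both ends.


difference() {
  cube([280, 260, 70]);
  translate([140, 100, -1]) cube([40, 40, 72]);
}
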